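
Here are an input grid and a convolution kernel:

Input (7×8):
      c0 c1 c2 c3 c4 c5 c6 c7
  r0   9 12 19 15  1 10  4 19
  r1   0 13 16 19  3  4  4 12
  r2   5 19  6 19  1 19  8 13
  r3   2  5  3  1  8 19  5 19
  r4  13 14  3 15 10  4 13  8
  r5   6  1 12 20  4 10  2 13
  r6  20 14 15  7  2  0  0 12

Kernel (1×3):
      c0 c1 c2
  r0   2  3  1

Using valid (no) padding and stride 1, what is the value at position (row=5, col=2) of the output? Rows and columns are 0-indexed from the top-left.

88

The receptive field on the input at this output position is [12 20 4]. Elementwise product with the kernel and sum: 12·2 + 20·3 + 4·1.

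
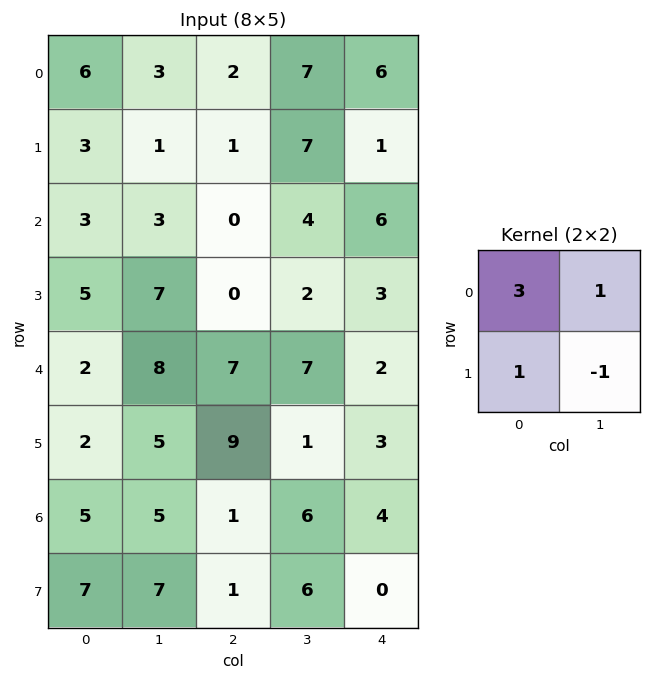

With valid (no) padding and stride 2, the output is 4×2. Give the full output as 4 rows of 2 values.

Output[0,0]: The receptive field on the input at this output position is [6 3 / 3 1]. Elementwise product with the kernel and sum: 6·3 + 3·1 + 3·1 + 1·-1.
Output[0,1]: The receptive field on the input at this output position is [2 7 / 1 7]. Elementwise product with the kernel and sum: 2·3 + 7·1 + 1·1 + 7·-1.

23 7
10 2
11 36
20 4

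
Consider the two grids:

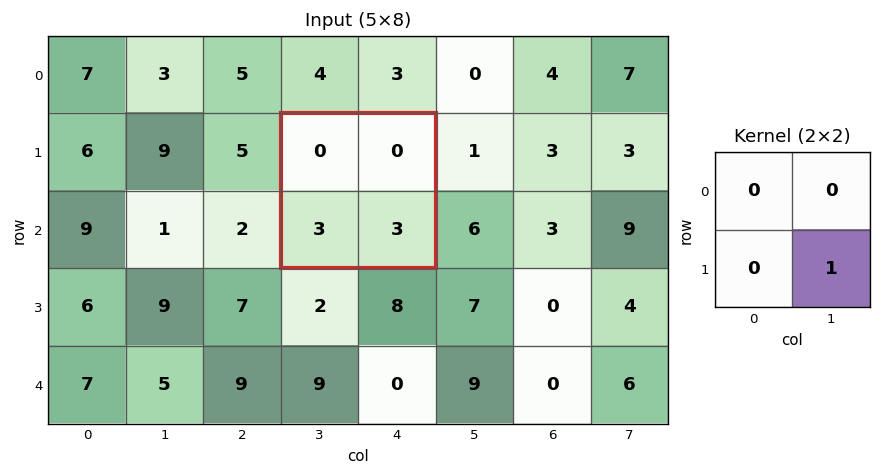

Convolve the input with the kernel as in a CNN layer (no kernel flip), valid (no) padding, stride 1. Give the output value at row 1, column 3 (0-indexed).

The receptive field on the input at this output position is [0 0 / 3 3]. Elementwise product with the kernel and sum: 3·1.

3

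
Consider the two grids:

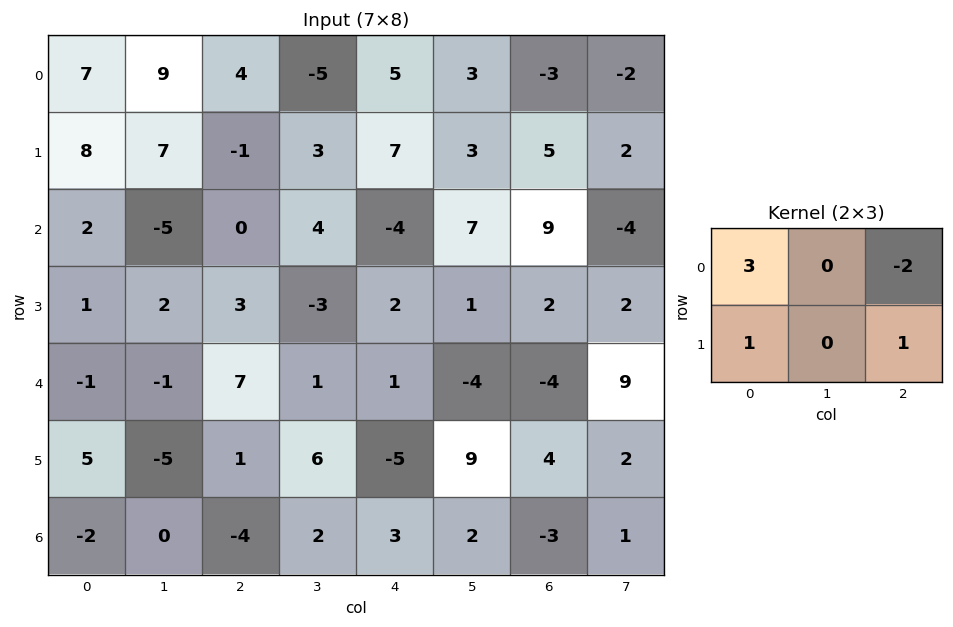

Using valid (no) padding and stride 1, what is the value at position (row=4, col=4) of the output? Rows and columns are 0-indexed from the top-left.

10

The receptive field on the input at this output position is [1 -4 -4 / -5 9 4]. Elementwise product with the kernel and sum: 1·3 + -4·-2 + -5·1 + 4·1.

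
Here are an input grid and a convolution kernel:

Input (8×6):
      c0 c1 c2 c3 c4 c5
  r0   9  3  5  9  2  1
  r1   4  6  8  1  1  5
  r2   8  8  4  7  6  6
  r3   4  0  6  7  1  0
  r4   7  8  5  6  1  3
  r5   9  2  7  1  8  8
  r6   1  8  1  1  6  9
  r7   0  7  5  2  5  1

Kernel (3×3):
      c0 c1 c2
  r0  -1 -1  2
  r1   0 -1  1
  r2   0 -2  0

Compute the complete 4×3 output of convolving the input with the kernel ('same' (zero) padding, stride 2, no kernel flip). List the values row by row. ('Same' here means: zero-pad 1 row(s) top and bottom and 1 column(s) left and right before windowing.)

-14 -12 -3
0 -21 6
-21 -5 -22
2 -17 0

Output[0,0]: The receptive field on the zero-padded input at this output position is [0 0 0 / 0 9 3 / 0 4 6]. Elementwise product with the kernel and sum: 0·-1 + 0·-1 + 0·2 + 9·-1 + 3·1 + 4·-2.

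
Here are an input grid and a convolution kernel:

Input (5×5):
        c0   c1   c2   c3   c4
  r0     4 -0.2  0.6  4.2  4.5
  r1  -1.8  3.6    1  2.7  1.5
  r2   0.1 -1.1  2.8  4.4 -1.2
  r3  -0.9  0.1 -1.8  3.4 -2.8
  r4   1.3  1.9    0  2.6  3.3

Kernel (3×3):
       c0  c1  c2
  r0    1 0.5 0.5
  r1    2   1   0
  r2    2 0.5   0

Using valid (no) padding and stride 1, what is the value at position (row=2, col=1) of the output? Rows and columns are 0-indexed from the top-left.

The receptive field on the input at this output position is [-1.1 2.8 4.4 / 0.1 -1.8 3.4 / 1.9 0 2.6]. Elementwise product with the kernel and sum: -1.1·1 + 2.8·0.5 + 4.4·0.5 + 0.1·2 + -1.8·1 + 1.9·2 + 0·0.5.

4.7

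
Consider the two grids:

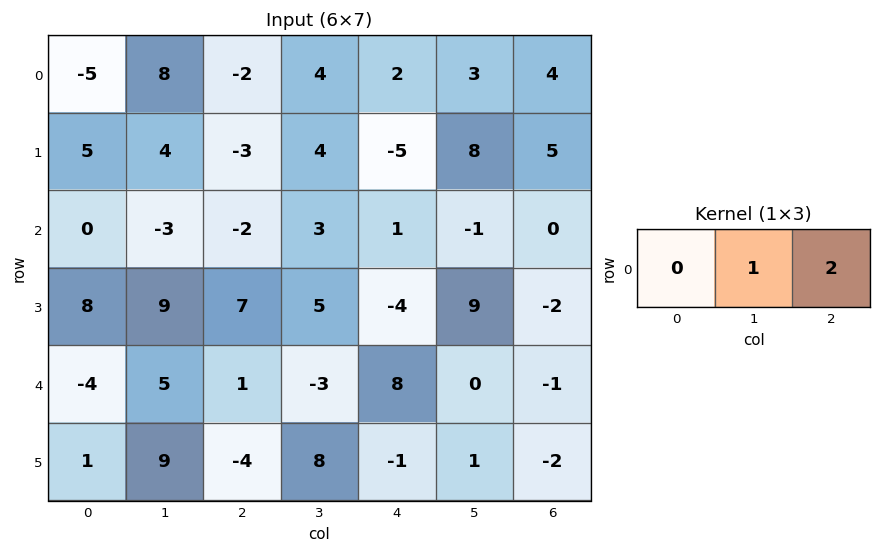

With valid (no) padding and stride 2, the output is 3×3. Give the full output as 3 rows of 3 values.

4 8 11
-7 5 -1
7 13 -2

Output[0,0]: The receptive field on the input at this output position is [-5 8 -2]. Elementwise product with the kernel and sum: 8·1 + -2·2.
Output[0,1]: The receptive field on the input at this output position is [-2 4 2]. Elementwise product with the kernel and sum: 4·1 + 2·2.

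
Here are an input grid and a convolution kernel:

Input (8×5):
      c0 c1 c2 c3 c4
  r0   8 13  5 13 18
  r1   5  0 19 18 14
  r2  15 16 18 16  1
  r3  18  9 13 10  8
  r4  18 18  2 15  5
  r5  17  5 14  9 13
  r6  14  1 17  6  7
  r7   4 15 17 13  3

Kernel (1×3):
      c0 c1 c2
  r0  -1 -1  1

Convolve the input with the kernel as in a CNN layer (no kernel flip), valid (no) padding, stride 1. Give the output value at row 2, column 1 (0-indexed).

-18

The receptive field on the input at this output position is [16 18 16]. Elementwise product with the kernel and sum: 16·-1 + 18·-1 + 16·1.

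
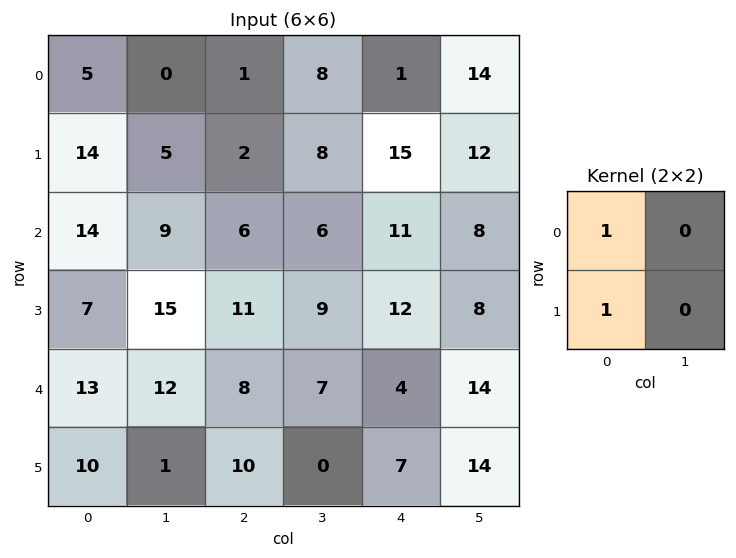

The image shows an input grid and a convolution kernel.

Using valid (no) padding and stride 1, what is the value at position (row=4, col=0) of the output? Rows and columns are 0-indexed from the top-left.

The receptive field on the input at this output position is [13 12 / 10 1]. Elementwise product with the kernel and sum: 13·1 + 10·1.

23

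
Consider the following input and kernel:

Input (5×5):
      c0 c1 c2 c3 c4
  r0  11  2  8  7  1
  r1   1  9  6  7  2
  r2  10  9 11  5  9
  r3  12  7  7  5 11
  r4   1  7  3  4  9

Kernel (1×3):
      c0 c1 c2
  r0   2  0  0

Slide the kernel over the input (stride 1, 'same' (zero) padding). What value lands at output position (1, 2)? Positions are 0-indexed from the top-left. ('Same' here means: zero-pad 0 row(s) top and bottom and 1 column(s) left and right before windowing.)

The receptive field on the zero-padded input at this output position is [9 6 7]. Elementwise product with the kernel and sum: 9·2.

18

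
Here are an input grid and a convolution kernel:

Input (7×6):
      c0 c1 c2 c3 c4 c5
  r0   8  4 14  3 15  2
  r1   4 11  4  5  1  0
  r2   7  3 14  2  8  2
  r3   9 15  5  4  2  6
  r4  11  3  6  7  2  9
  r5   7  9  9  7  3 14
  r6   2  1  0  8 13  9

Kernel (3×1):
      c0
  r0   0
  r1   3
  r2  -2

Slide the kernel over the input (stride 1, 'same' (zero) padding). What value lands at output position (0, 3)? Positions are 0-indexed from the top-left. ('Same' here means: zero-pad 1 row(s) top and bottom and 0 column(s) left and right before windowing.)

The receptive field on the zero-padded input at this output position is [0 / 3 / 5]. Elementwise product with the kernel and sum: 3·3 + 5·-2.

-1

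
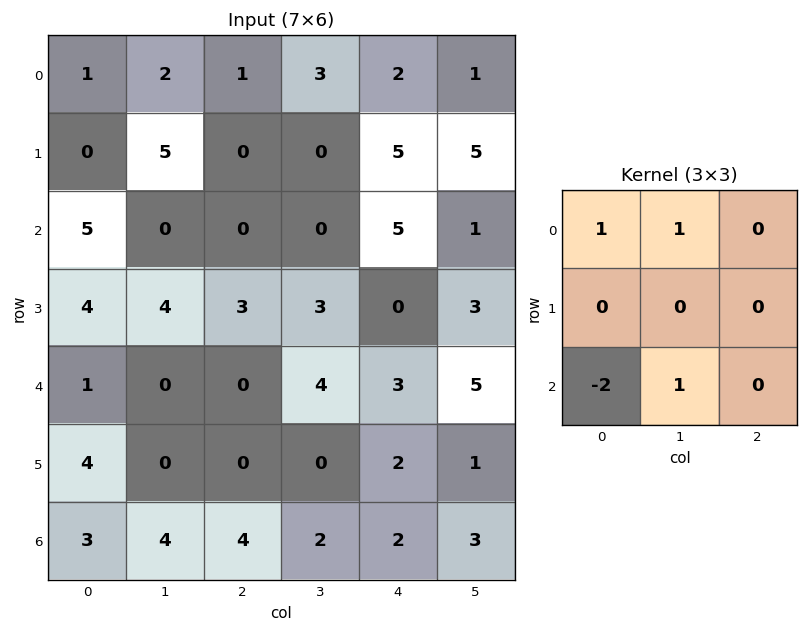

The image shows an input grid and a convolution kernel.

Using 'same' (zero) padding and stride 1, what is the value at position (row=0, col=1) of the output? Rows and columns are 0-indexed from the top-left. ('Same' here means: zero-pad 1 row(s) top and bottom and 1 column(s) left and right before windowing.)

The receptive field on the zero-padded input at this output position is [0 0 0 / 1 2 1 / 0 5 0]. Elementwise product with the kernel and sum: 0·1 + 0·1 + 0·-2 + 5·1.

5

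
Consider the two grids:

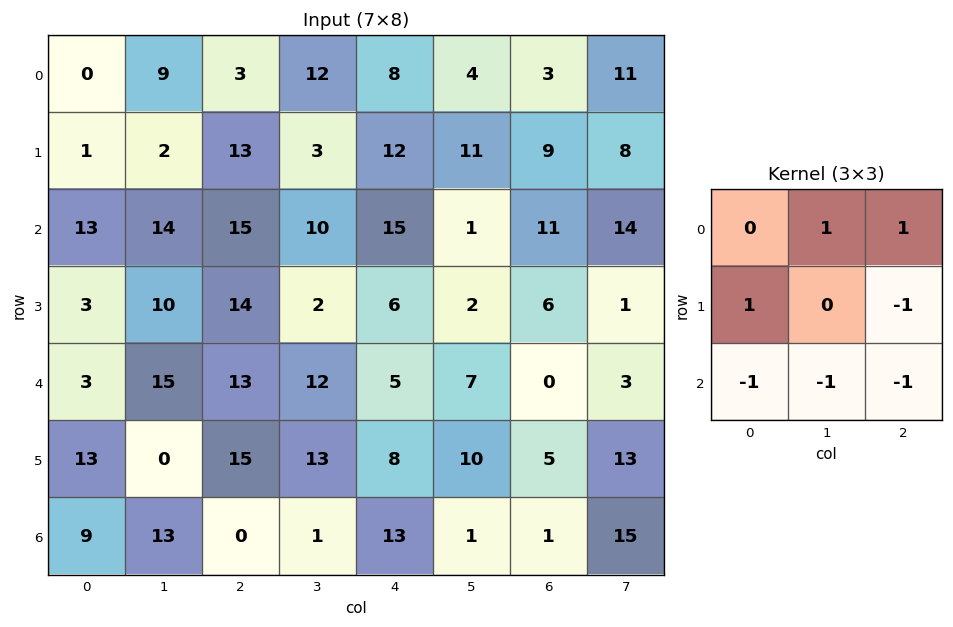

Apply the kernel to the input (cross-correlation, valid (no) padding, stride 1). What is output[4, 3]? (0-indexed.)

0

The receptive field on the input at this output position is [12 5 7 / 13 8 10 / 1 13 1]. Elementwise product with the kernel and sum: 5·1 + 7·1 + 13·1 + 10·-1 + 1·-1 + 13·-1 + 1·-1.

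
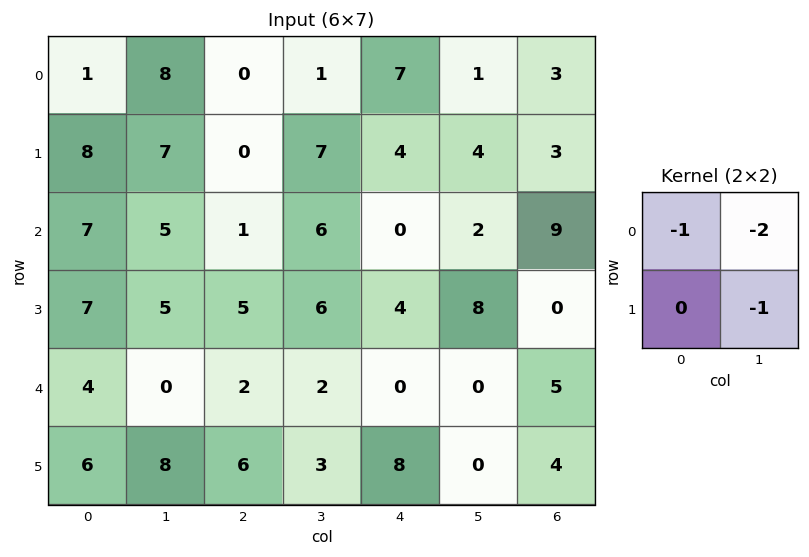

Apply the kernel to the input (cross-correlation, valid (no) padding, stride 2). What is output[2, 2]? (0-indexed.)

The receptive field on the input at this output position is [0 0 / 8 0]. Elementwise product with the kernel and sum: 0·-1 + 0·-2 + 0·-1.

0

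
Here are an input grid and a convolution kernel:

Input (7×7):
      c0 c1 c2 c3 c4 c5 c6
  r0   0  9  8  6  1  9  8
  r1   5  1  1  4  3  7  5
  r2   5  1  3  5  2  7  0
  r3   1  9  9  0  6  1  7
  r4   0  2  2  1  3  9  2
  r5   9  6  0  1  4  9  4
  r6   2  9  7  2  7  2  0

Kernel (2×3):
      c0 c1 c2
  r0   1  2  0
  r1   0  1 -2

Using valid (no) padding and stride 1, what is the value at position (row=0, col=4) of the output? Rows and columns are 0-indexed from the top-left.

The receptive field on the input at this output position is [1 9 8 / 3 7 5]. Elementwise product with the kernel and sum: 1·1 + 9·2 + 7·1 + 5·-2.

16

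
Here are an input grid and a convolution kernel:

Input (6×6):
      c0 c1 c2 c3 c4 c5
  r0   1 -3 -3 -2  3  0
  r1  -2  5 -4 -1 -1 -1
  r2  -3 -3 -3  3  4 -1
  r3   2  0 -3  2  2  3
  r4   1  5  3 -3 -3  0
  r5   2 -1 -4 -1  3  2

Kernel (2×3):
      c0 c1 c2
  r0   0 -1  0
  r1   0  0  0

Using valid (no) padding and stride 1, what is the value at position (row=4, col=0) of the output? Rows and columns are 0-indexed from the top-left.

The receptive field on the input at this output position is [1 5 3 / 2 -1 -4]. Elementwise product with the kernel and sum: 5·-1.

-5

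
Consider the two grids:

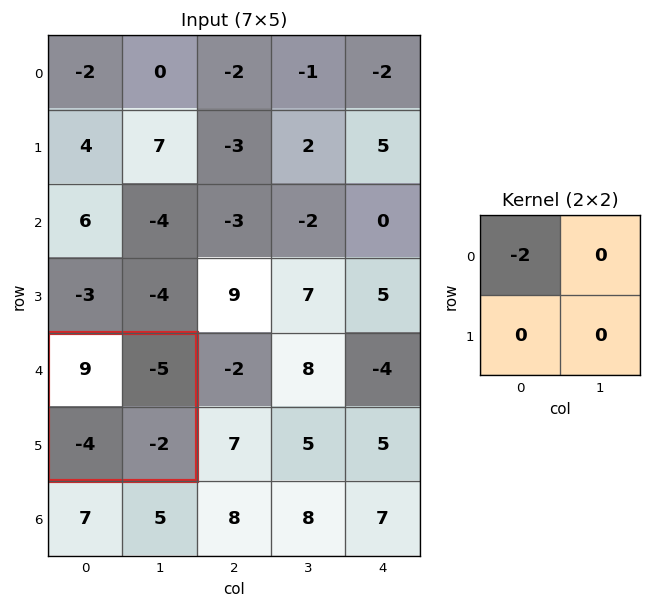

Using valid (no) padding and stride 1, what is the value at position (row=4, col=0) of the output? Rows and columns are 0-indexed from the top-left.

-18

The receptive field on the input at this output position is [9 -5 / -4 -2]. Elementwise product with the kernel and sum: 9·-2.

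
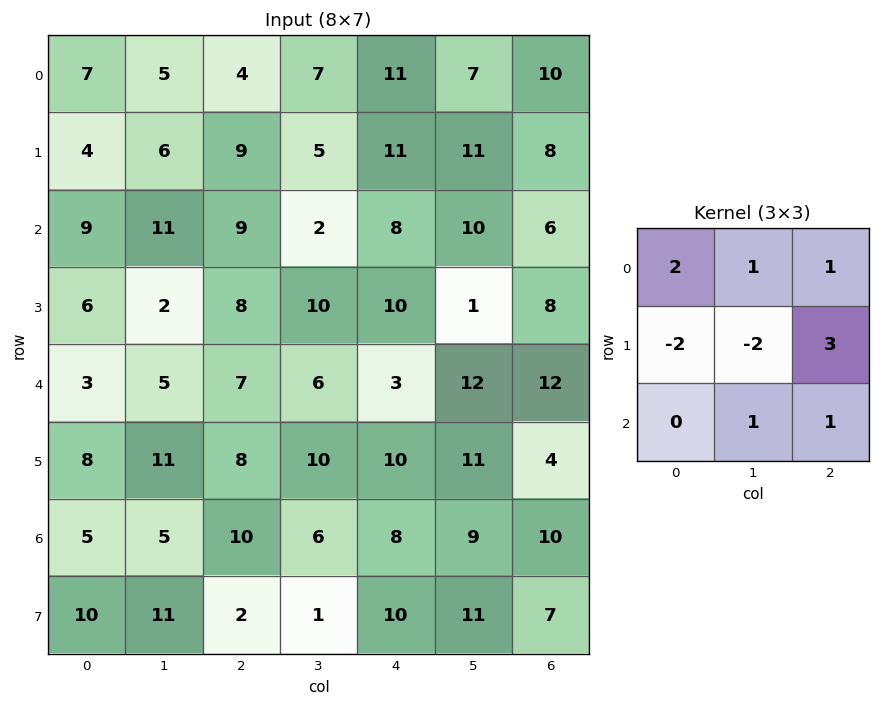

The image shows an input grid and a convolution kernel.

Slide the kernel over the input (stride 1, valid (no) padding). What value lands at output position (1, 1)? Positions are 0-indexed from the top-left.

10

The receptive field on the input at this output position is [6 9 5 / 11 9 2 / 2 8 10]. Elementwise product with the kernel and sum: 6·2 + 9·1 + 5·1 + 11·-2 + 9·-2 + 2·3 + 8·1 + 10·1.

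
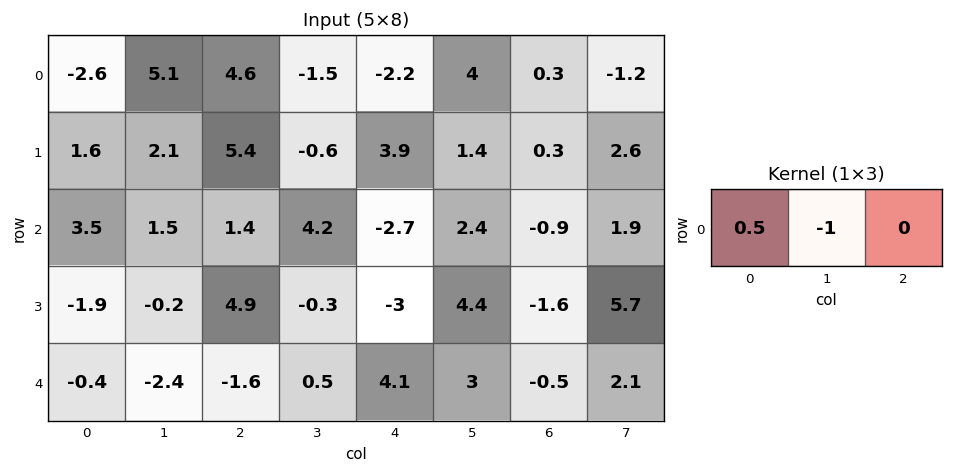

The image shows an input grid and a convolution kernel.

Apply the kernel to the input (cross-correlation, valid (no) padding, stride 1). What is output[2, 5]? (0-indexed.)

2.1

The receptive field on the input at this output position is [2.4 -0.9 1.9]. Elementwise product with the kernel and sum: 2.4·0.5 + -0.9·-1.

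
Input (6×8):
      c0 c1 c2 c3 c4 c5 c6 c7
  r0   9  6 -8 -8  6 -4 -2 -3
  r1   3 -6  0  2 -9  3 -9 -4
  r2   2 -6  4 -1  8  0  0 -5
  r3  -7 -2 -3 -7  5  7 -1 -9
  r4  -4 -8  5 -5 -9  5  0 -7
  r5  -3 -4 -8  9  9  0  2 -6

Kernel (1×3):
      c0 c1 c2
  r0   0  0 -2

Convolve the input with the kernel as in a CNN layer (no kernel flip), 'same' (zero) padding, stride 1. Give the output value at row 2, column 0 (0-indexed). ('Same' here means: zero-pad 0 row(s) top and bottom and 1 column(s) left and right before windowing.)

12

The receptive field on the zero-padded input at this output position is [0 2 -6]. Elementwise product with the kernel and sum: -6·-2.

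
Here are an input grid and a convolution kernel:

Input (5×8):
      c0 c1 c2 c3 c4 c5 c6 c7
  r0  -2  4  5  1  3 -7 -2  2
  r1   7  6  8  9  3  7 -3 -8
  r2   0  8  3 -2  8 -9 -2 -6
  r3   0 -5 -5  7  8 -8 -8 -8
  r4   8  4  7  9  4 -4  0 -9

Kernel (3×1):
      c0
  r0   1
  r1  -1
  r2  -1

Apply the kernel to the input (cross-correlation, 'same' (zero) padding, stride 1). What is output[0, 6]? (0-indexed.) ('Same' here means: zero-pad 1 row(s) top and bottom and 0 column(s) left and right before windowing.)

The receptive field on the zero-padded input at this output position is [0 / -2 / -3]. Elementwise product with the kernel and sum: 0·1 + -2·-1 + -3·-1.

5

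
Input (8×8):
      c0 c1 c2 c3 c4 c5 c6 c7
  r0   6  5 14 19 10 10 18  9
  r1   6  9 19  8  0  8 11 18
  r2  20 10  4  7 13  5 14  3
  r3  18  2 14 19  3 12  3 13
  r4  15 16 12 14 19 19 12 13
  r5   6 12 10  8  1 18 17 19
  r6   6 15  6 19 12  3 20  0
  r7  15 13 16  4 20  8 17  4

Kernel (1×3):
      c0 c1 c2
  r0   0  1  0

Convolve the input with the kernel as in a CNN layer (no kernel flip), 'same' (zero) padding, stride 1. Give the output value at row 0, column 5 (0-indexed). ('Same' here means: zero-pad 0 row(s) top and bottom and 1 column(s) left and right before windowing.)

10

The receptive field on the zero-padded input at this output position is [10 10 18]. Elementwise product with the kernel and sum: 10·1.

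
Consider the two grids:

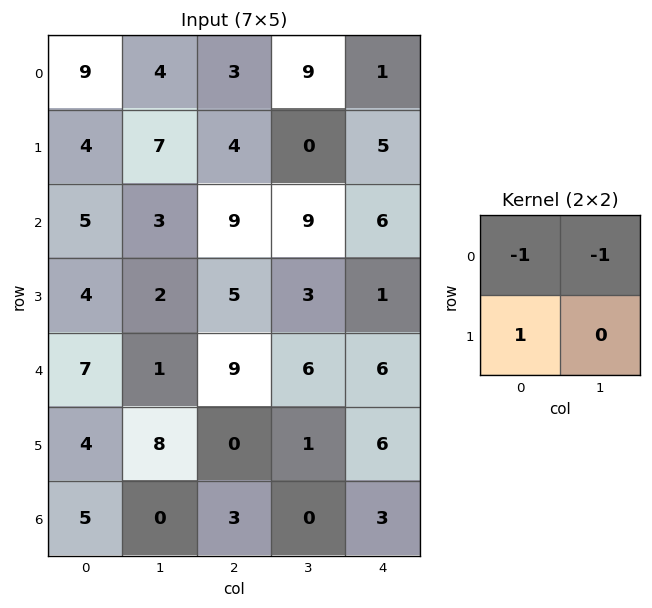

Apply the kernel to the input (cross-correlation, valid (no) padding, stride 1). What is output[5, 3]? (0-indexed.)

The receptive field on the input at this output position is [1 6 / 0 3]. Elementwise product with the kernel and sum: 1·-1 + 6·-1 + 0·1.

-7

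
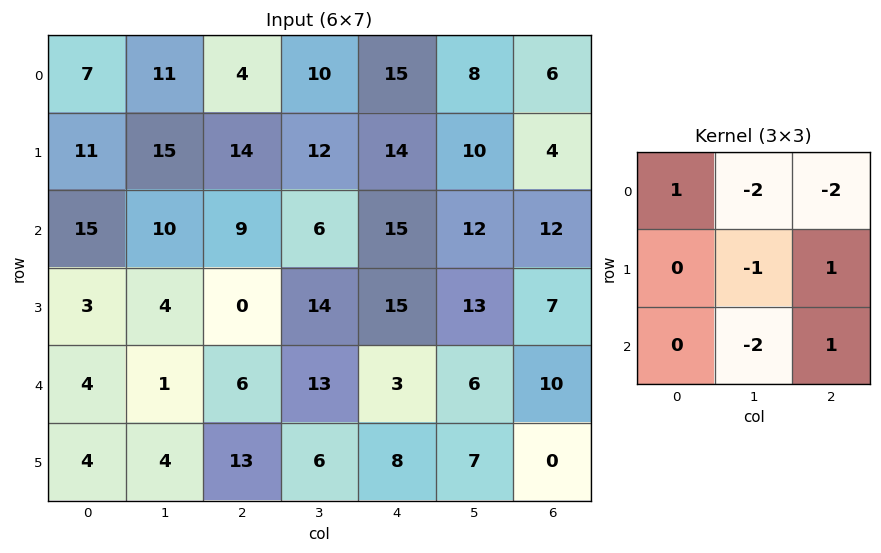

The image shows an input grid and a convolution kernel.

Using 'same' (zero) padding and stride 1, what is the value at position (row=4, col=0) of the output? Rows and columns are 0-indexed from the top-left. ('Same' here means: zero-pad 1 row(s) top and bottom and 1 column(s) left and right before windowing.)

-21

The receptive field on the zero-padded input at this output position is [0 3 4 / 0 4 1 / 0 4 4]. Elementwise product with the kernel and sum: 0·1 + 3·-2 + 4·-2 + 4·-1 + 1·1 + 4·-2 + 4·1.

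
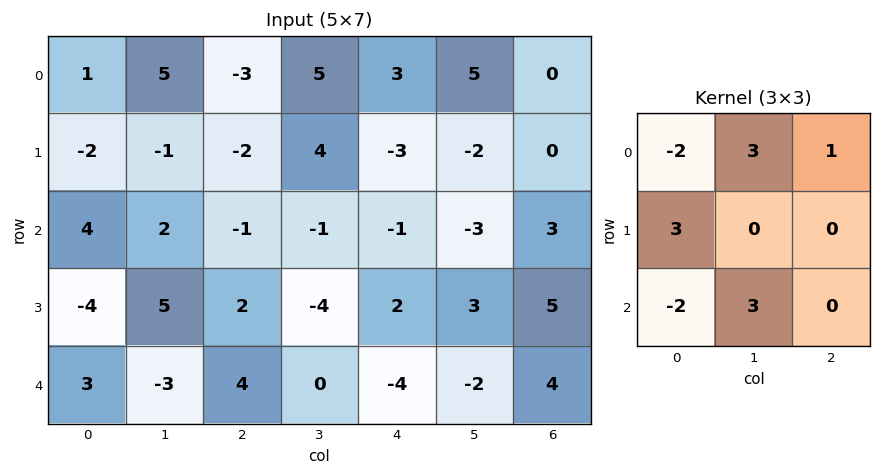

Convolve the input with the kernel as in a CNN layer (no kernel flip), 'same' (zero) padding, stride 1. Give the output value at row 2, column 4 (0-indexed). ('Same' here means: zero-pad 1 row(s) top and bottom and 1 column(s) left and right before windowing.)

-8

The receptive field on the zero-padded input at this output position is [4 -3 -2 / -1 -1 -3 / -4 2 3]. Elementwise product with the kernel and sum: 4·-2 + -3·3 + -2·1 + -1·3 + -4·-2 + 2·3.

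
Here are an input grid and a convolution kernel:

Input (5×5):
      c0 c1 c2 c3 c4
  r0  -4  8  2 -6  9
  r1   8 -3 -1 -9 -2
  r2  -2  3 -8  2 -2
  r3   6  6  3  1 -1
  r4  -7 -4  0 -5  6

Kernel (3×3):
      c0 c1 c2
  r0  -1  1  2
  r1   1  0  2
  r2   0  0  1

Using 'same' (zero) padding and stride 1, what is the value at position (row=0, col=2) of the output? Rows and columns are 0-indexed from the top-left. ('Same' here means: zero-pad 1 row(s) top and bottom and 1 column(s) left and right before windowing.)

-13

The receptive field on the zero-padded input at this output position is [0 0 0 / 8 2 -6 / -3 -1 -9]. Elementwise product with the kernel and sum: 0·-1 + 0·1 + 0·2 + 8·1 + -6·2 + -9·1.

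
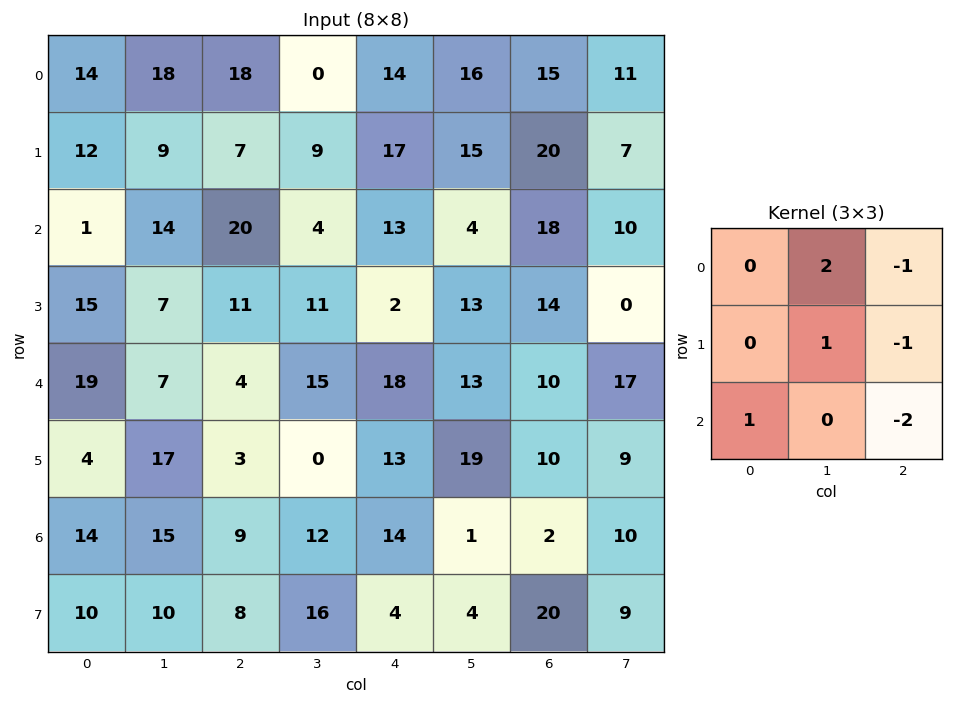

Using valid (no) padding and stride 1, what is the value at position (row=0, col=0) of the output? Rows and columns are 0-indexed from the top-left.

-19

The receptive field on the input at this output position is [14 18 18 / 12 9 7 / 1 14 20]. Elementwise product with the kernel and sum: 18·2 + 18·-1 + 9·1 + 7·-1 + 1·1 + 20·-2.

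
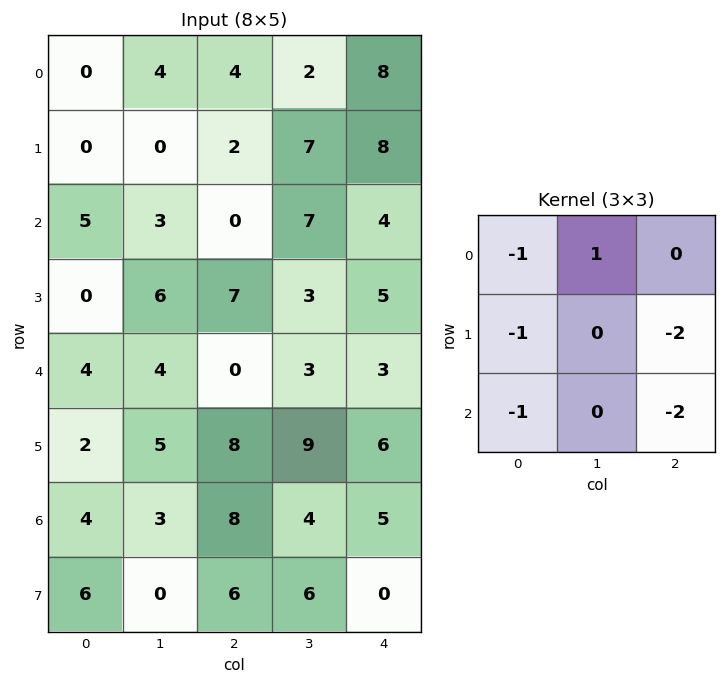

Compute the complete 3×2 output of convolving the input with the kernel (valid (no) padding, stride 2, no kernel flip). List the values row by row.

Output[0,0]: The receptive field on the input at this output position is [0 4 4 / 0 0 2 / 5 3 0]. Elementwise product with the kernel and sum: 0·-1 + 4·1 + 0·-1 + 2·-2 + 5·-1 + 0·-2.

-5 -28
-20 -16
-38 -35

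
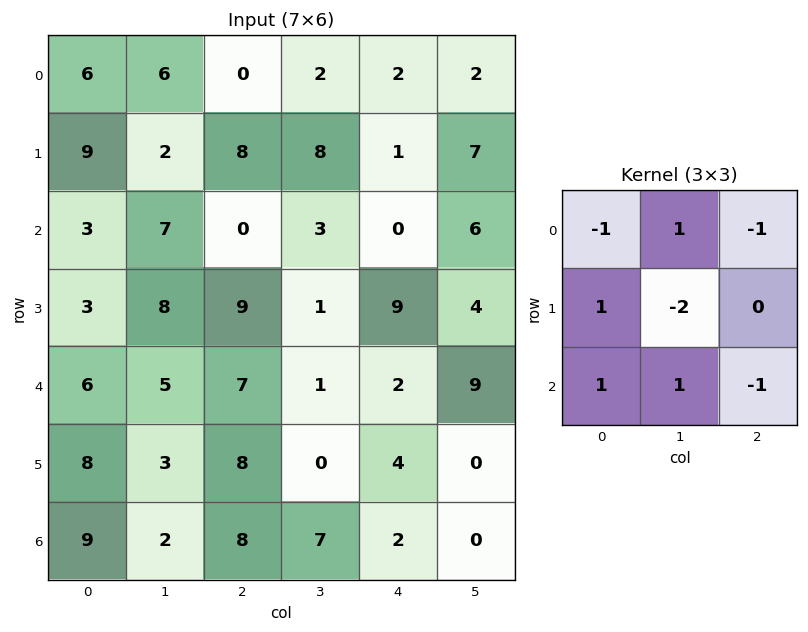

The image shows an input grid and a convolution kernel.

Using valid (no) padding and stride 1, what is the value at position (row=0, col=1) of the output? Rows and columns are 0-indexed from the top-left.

The receptive field on the input at this output position is [6 0 2 / 2 8 8 / 7 0 3]. Elementwise product with the kernel and sum: 6·-1 + 0·1 + 2·-1 + 2·1 + 8·-2 + 7·1 + 0·1 + 3·-1.

-18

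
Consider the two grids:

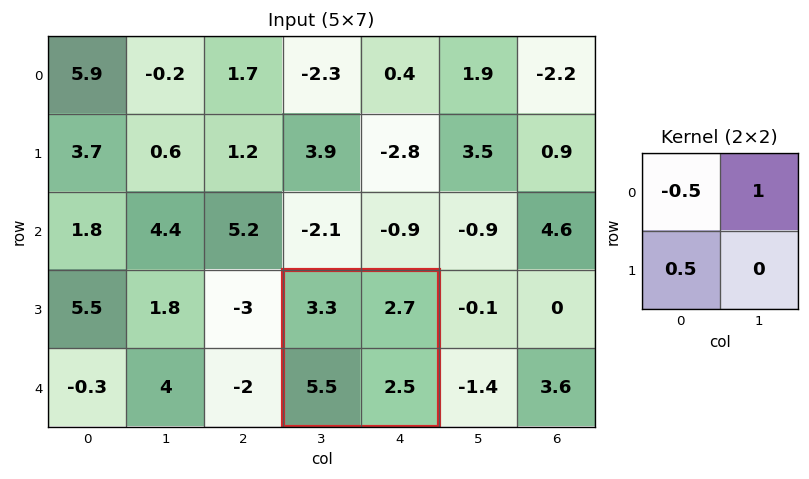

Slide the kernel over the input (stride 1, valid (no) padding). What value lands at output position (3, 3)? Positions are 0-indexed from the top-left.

The receptive field on the input at this output position is [3.3 2.7 / 5.5 2.5]. Elementwise product with the kernel and sum: 3.3·-0.5 + 2.7·1 + 5.5·0.5.

3.8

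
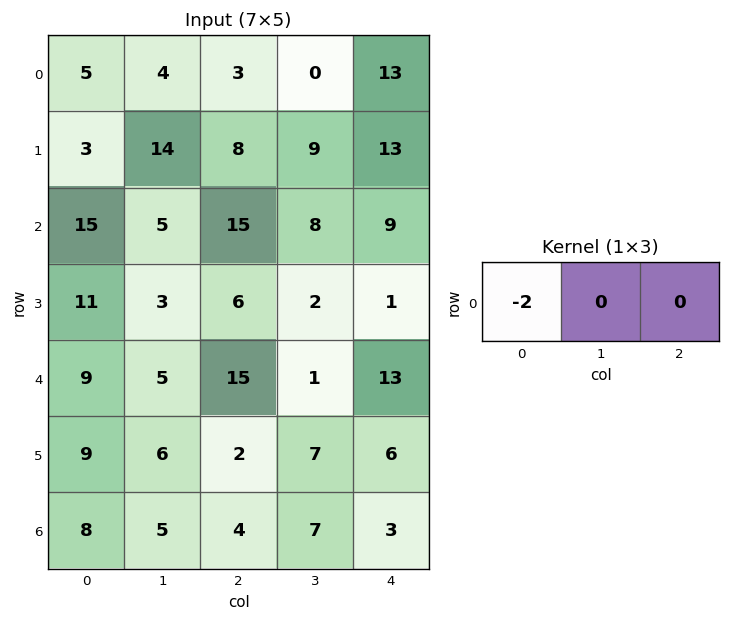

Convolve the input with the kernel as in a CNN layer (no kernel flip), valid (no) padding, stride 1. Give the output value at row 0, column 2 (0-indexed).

-6

The receptive field on the input at this output position is [3 0 13]. Elementwise product with the kernel and sum: 3·-2.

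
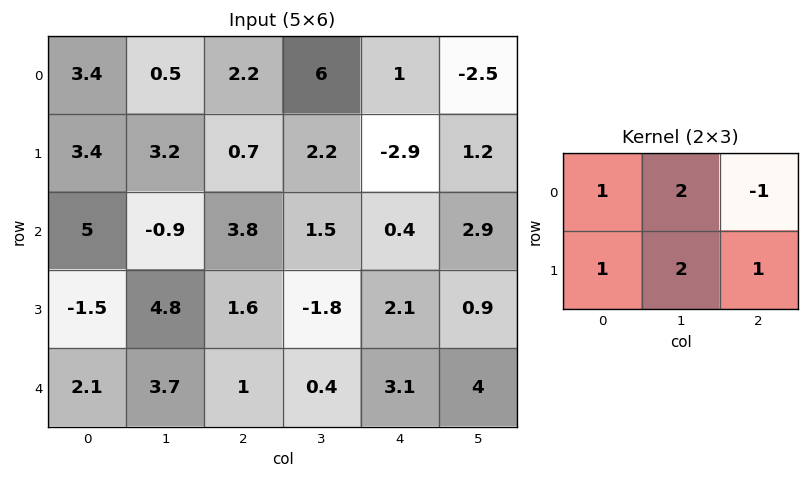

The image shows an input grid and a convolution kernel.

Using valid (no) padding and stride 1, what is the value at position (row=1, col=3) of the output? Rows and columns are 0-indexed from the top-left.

The receptive field on the input at this output position is [2.2 -2.9 1.2 / 1.5 0.4 2.9]. Elementwise product with the kernel and sum: 2.2·1 + -2.9·2 + 1.2·-1 + 1.5·1 + 0.4·2 + 2.9·1.

0.4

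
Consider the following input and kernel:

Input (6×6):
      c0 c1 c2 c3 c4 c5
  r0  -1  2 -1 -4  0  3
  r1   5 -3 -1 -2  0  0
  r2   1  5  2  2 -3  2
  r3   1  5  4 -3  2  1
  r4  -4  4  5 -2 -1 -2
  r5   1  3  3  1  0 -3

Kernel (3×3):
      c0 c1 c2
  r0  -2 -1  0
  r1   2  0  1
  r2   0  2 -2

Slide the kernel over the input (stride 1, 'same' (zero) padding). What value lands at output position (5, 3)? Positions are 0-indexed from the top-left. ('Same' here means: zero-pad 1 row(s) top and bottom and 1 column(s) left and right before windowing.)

-2

The receptive field on the zero-padded input at this output position is [5 -2 -1 / 3 1 0 / 0 0 0]. Elementwise product with the kernel and sum: 5·-2 + -2·-1 + 3·2 + 0·1 + 0·2 + 0·-2.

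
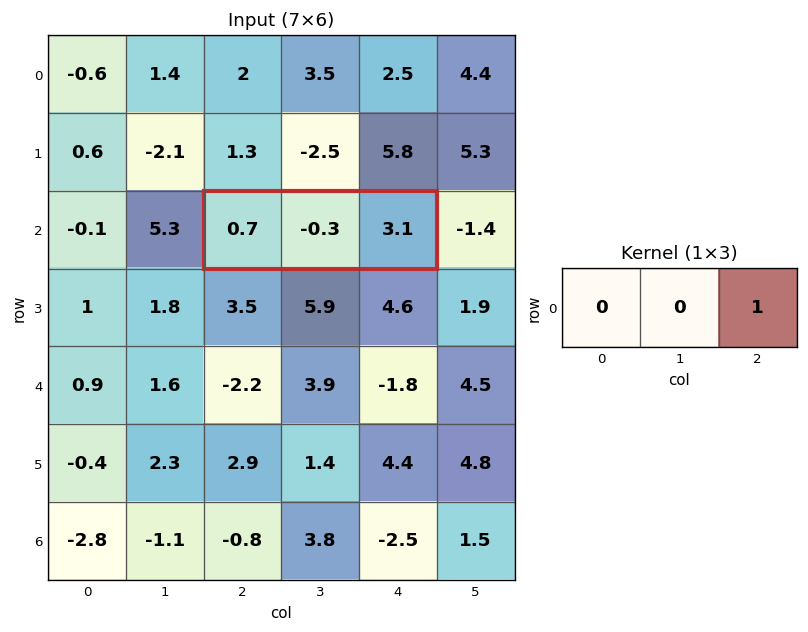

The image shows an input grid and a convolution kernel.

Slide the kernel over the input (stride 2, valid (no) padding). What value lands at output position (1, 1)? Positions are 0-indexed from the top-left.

3.1

The receptive field on the input at this output position is [0.7 -0.3 3.1]. Elementwise product with the kernel and sum: 3.1·1.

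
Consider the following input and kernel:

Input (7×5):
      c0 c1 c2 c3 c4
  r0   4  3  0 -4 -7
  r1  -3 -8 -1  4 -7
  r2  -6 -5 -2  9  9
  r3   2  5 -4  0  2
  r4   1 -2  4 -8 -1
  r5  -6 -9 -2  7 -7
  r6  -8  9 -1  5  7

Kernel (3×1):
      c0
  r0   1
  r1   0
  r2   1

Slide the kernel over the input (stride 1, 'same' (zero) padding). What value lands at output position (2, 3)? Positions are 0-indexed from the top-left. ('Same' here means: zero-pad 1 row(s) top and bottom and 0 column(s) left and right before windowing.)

4

The receptive field on the zero-padded input at this output position is [4 / 9 / 0]. Elementwise product with the kernel and sum: 4·1 + 0·1.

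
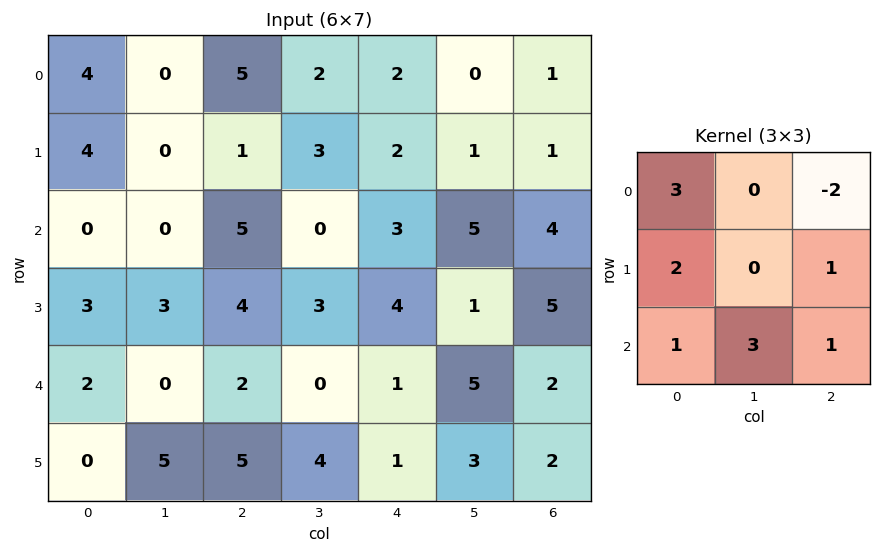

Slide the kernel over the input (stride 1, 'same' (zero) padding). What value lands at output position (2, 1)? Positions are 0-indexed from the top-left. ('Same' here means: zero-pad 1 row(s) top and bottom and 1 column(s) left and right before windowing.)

31

The receptive field on the zero-padded input at this output position is [4 0 1 / 0 0 5 / 3 3 4]. Elementwise product with the kernel and sum: 4·3 + 1·-2 + 0·2 + 5·1 + 3·1 + 3·3 + 4·1.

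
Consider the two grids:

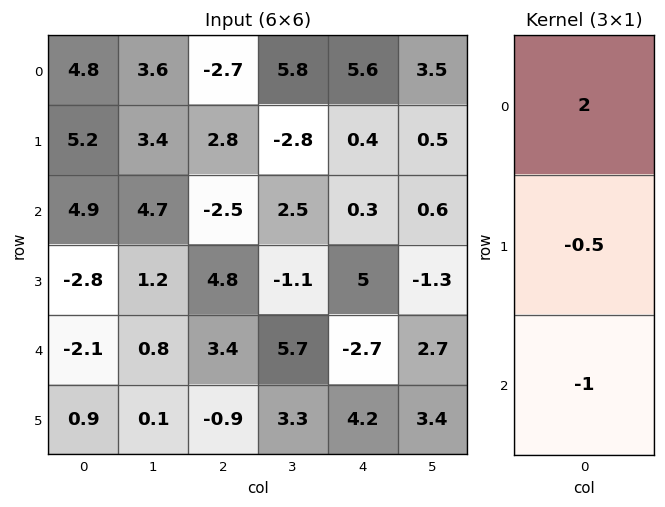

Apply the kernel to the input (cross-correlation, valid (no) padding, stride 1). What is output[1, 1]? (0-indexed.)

3.25

The receptive field on the input at this output position is [3.4 / 4.7 / 1.2]. Elementwise product with the kernel and sum: 3.4·2 + 4.7·-0.5 + 1.2·-1.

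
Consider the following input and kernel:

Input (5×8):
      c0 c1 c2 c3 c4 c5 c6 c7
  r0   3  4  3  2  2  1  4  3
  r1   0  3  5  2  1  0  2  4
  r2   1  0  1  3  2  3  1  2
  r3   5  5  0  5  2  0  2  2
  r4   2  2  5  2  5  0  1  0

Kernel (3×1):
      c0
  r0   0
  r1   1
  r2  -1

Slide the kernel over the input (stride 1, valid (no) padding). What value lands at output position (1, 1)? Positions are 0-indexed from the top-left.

The receptive field on the input at this output position is [3 / 0 / 5]. Elementwise product with the kernel and sum: 0·1 + 5·-1.

-5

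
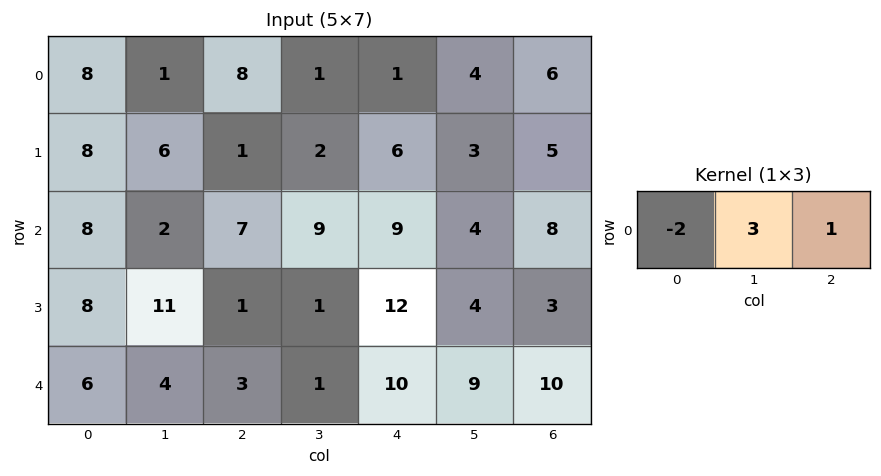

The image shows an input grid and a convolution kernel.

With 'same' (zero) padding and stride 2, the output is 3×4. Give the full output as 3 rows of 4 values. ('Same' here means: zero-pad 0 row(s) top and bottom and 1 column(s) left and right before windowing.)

25 23 5 10
26 26 13 16
22 2 37 12

Output[0,0]: The receptive field on the zero-padded input at this output position is [0 8 1]. Elementwise product with the kernel and sum: 0·-2 + 8·3 + 1·1.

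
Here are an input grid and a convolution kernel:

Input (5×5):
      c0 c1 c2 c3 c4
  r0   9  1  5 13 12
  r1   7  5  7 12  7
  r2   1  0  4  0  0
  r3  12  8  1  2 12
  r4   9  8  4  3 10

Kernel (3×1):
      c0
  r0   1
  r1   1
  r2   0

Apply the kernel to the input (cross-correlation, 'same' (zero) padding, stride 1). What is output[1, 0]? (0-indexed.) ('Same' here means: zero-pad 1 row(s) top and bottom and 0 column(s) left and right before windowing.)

The receptive field on the zero-padded input at this output position is [9 / 7 / 1]. Elementwise product with the kernel and sum: 9·1 + 7·1.

16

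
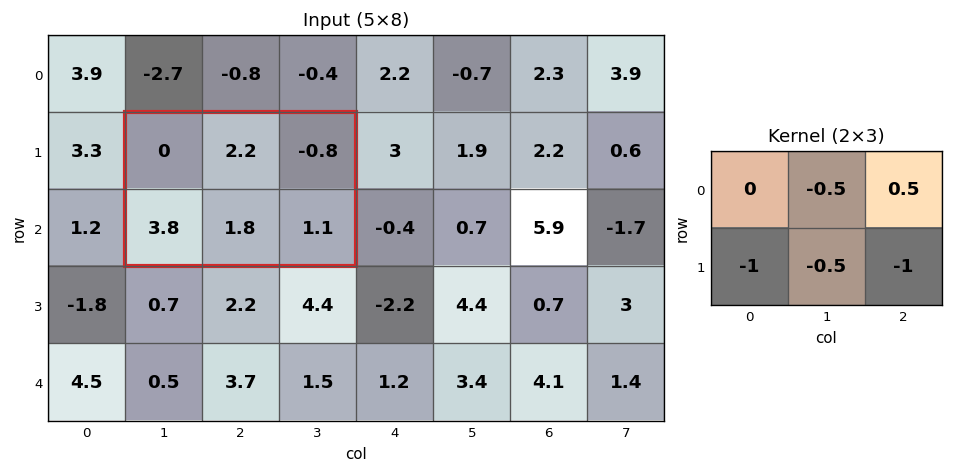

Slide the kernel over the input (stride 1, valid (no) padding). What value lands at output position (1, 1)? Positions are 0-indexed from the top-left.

-7.3

The receptive field on the input at this output position is [0 2.2 -0.8 / 3.8 1.8 1.1]. Elementwise product with the kernel and sum: 2.2·-0.5 + -0.8·0.5 + 3.8·-1 + 1.8·-0.5 + 1.1·-1.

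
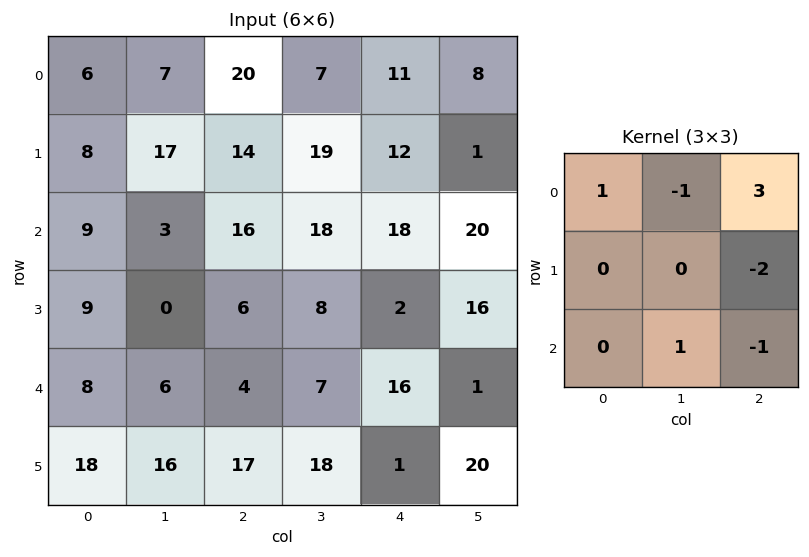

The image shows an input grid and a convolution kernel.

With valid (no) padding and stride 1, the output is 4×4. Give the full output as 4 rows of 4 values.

Output[0,0]: The receptive field on the input at this output position is [6 7 20 / 8 17 14 / 9 3 16]. Elementwise product with the kernel and sum: 6·1 + 7·-1 + 20·3 + 14·-2 + 3·1 + 16·-1.

18 -32 22 16
-5 22 1 -44
44 22 39 43
18 3 -11 33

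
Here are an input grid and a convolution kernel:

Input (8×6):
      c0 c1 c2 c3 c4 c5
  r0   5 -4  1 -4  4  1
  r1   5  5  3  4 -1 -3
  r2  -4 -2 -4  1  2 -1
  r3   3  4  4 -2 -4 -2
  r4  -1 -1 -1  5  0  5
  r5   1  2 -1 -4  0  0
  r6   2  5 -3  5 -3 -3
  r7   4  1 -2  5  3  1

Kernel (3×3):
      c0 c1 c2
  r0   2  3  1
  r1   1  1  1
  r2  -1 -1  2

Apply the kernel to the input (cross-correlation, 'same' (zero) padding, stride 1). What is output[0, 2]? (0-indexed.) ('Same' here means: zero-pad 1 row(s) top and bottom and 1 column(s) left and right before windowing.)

-7

The receptive field on the zero-padded input at this output position is [0 0 0 / -4 1 -4 / 5 3 4]. Elementwise product with the kernel and sum: 0·2 + 0·3 + 0·1 + -4·1 + 1·1 + -4·1 + 5·-1 + 3·-1 + 4·2.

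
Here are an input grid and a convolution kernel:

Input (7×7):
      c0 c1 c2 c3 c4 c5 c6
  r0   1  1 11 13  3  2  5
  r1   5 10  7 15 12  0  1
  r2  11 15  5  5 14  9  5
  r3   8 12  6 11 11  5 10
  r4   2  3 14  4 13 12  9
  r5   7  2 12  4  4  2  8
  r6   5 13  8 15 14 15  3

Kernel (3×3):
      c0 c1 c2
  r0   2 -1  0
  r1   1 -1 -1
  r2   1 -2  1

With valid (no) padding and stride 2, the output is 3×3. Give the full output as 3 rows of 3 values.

-25 -2 16
7 8 13
-19 20 -5

Output[0,0]: The receptive field on the input at this output position is [1 1 11 / 5 10 7 / 11 15 5]. Elementwise product with the kernel and sum: 1·2 + 1·-1 + 5·1 + 10·-1 + 7·-1 + 11·1 + 15·-2 + 5·1.
Output[0,1]: The receptive field on the input at this output position is [11 13 3 / 7 15 12 / 5 5 14]. Elementwise product with the kernel and sum: 11·2 + 13·-1 + 7·1 + 15·-1 + 12·-1 + 5·1 + 5·-2 + 14·1.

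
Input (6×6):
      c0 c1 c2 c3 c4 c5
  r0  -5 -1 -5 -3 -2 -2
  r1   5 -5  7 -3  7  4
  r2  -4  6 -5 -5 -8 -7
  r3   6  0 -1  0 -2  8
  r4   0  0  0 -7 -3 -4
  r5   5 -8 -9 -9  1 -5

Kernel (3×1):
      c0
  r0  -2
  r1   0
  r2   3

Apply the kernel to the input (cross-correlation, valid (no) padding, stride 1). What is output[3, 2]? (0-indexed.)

The receptive field on the input at this output position is [-1 / 0 / -9]. Elementwise product with the kernel and sum: -1·-2 + -9·3.

-25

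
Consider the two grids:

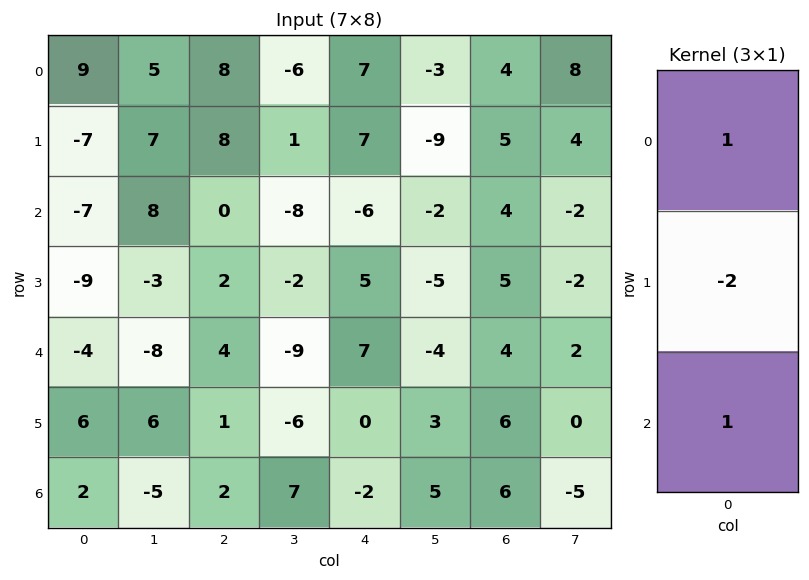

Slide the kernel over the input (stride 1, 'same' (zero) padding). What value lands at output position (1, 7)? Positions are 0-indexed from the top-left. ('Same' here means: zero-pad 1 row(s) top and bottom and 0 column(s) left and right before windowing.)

The receptive field on the zero-padded input at this output position is [8 / 4 / -2]. Elementwise product with the kernel and sum: 8·1 + 4·-2 + -2·1.

-2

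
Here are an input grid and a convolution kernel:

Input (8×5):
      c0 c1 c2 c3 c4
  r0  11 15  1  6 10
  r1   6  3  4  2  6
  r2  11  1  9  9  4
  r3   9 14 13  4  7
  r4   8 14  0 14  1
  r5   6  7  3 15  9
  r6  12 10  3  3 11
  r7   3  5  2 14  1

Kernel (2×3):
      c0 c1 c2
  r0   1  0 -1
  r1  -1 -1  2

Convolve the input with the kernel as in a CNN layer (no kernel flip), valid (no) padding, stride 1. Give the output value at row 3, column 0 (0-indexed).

-26

The receptive field on the input at this output position is [9 14 13 / 8 14 0]. Elementwise product with the kernel and sum: 9·1 + 13·-1 + 8·-1 + 14·-1 + 0·2.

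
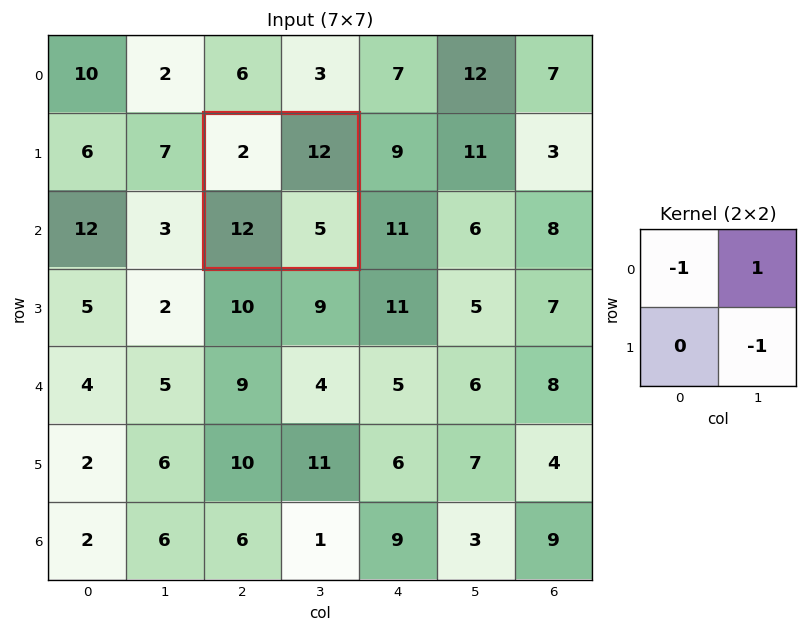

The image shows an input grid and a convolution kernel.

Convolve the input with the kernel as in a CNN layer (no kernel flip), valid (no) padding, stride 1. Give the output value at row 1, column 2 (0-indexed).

5

The receptive field on the input at this output position is [2 12 / 12 5]. Elementwise product with the kernel and sum: 2·-1 + 12·1 + 5·-1.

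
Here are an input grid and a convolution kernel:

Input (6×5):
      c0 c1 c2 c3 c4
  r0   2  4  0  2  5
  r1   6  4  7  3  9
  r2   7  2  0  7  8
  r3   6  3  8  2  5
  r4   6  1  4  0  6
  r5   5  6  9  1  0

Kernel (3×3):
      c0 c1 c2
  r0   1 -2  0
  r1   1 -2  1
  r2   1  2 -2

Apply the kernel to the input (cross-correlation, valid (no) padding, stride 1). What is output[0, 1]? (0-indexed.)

The receptive field on the input at this output position is [4 0 2 / 4 7 3 / 2 0 7]. Elementwise product with the kernel and sum: 4·1 + 0·-2 + 4·1 + 7·-2 + 3·1 + 2·1 + 0·2 + 7·-2.

-15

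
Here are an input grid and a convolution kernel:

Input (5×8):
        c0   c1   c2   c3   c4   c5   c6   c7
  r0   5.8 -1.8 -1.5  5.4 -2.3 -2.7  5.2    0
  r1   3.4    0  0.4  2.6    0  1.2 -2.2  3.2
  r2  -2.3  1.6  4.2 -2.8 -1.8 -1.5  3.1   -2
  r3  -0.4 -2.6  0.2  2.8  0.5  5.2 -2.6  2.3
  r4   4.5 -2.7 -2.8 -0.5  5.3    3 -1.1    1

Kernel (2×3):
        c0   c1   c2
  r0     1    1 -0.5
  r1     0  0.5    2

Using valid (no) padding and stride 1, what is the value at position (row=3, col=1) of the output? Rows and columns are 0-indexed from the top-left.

-6.2

The receptive field on the input at this output position is [-2.6 0.2 2.8 / -2.7 -2.8 -0.5]. Elementwise product with the kernel and sum: -2.6·1 + 0.2·1 + 2.8·-0.5 + -2.8·0.5 + -0.5·2.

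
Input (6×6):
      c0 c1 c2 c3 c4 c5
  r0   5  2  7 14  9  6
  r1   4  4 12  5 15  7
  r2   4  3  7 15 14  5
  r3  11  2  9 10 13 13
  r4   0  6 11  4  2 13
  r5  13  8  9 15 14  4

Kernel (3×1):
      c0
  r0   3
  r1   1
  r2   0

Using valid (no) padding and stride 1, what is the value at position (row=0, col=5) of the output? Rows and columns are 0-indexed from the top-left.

The receptive field on the input at this output position is [6 / 7 / 5]. Elementwise product with the kernel and sum: 6·3 + 7·1.

25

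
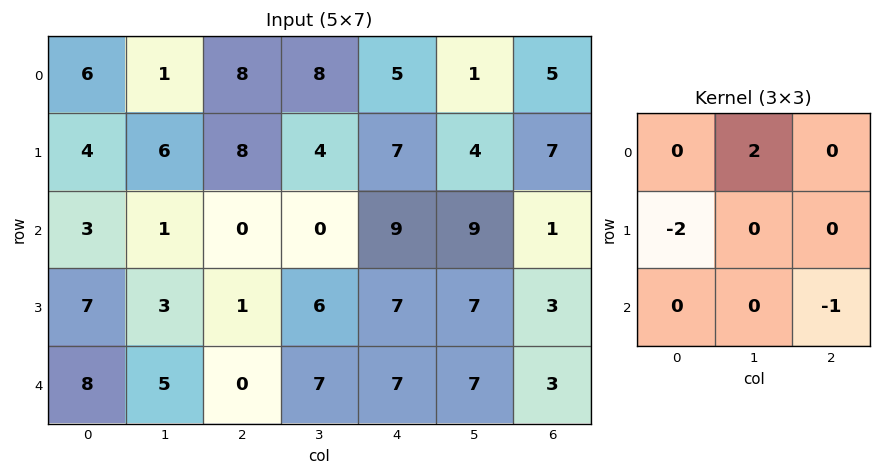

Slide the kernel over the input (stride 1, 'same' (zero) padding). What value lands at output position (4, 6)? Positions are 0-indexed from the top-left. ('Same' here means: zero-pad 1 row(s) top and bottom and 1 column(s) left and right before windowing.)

-8

The receptive field on the zero-padded input at this output position is [7 3 0 / 7 3 0 / 0 0 0]. Elementwise product with the kernel and sum: 3·2 + 7·-2 + 0·-1.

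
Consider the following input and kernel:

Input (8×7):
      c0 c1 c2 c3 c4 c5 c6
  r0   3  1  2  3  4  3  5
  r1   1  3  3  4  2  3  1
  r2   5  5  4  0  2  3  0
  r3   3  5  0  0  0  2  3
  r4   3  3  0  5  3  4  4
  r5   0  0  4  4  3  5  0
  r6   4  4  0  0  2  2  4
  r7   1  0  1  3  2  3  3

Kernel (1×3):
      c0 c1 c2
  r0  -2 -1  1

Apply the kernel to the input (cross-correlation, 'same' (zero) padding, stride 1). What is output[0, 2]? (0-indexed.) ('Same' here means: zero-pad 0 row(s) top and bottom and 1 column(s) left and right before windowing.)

The receptive field on the zero-padded input at this output position is [1 2 3]. Elementwise product with the kernel and sum: 1·-2 + 2·-1 + 3·1.

-1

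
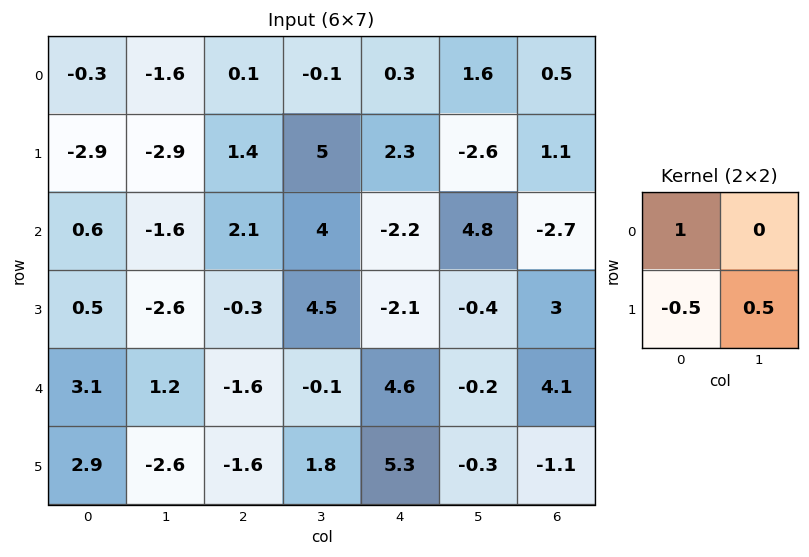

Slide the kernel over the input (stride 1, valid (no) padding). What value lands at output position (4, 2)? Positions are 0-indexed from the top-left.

0.1

The receptive field on the input at this output position is [-1.6 -0.1 / -1.6 1.8]. Elementwise product with the kernel and sum: -1.6·1 + -1.6·-0.5 + 1.8·0.5.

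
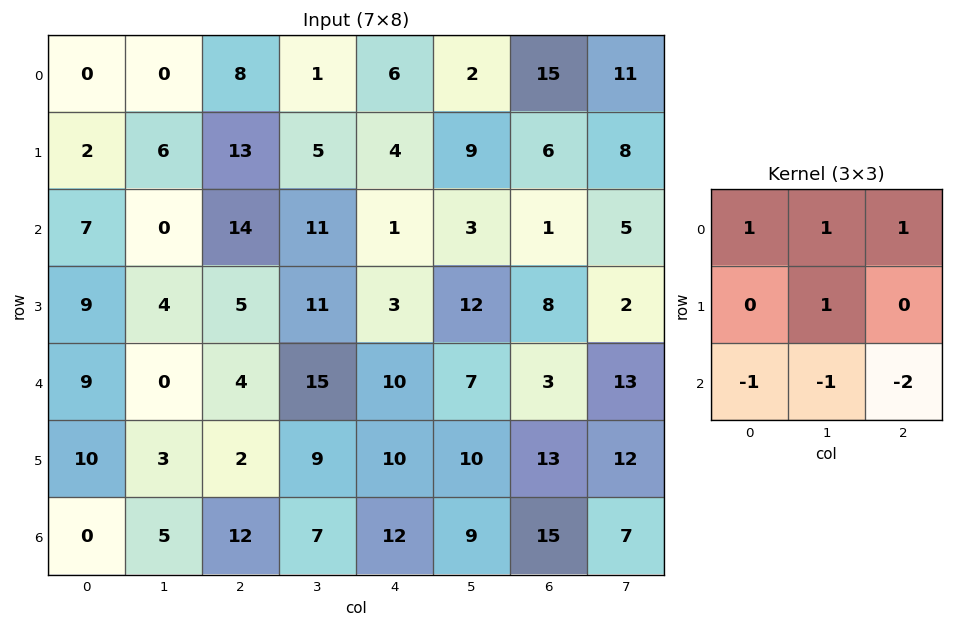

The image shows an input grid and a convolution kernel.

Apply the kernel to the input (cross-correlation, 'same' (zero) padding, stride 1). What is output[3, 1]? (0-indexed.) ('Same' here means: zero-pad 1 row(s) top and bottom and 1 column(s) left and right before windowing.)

8

The receptive field on the zero-padded input at this output position is [7 0 14 / 9 4 5 / 9 0 4]. Elementwise product with the kernel and sum: 7·1 + 0·1 + 14·1 + 4·1 + 9·-1 + 0·-1 + 4·-2.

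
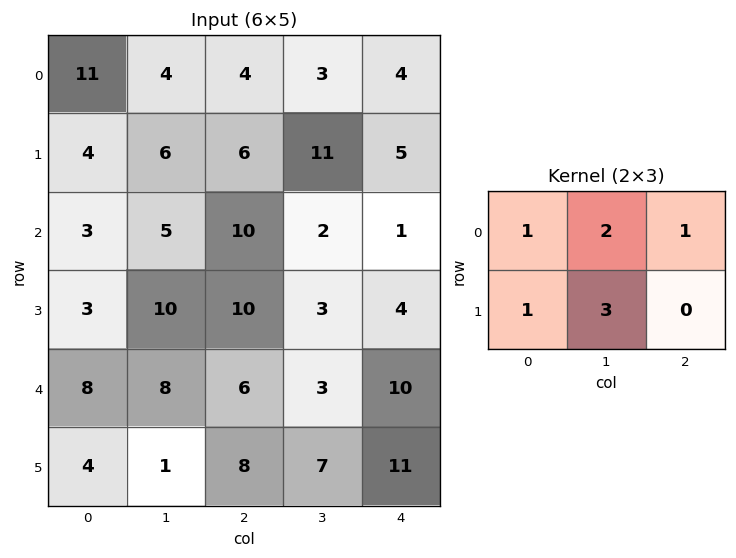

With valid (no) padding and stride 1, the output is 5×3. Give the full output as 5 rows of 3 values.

45 39 53
40 64 49
56 67 34
65 59 35
37 48 51

Output[0,0]: The receptive field on the input at this output position is [11 4 4 / 4 6 6]. Elementwise product with the kernel and sum: 11·1 + 4·2 + 4·1 + 4·1 + 6·3.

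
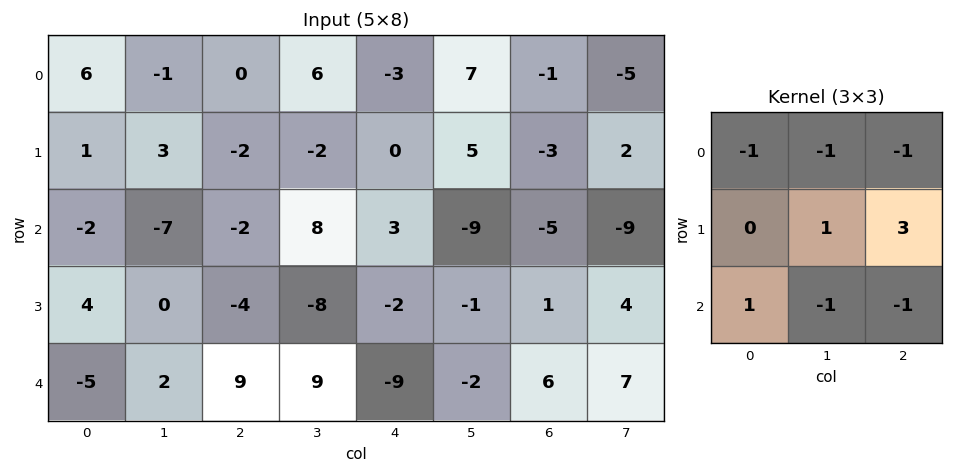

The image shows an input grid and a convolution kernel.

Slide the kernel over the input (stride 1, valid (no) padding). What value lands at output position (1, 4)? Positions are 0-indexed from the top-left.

-28

The receptive field on the input at this output position is [0 5 -3 / 3 -9 -5 / -2 -1 1]. Elementwise product with the kernel and sum: 0·-1 + 5·-1 + -3·-1 + -9·1 + -5·3 + -2·1 + -1·-1 + 1·-1.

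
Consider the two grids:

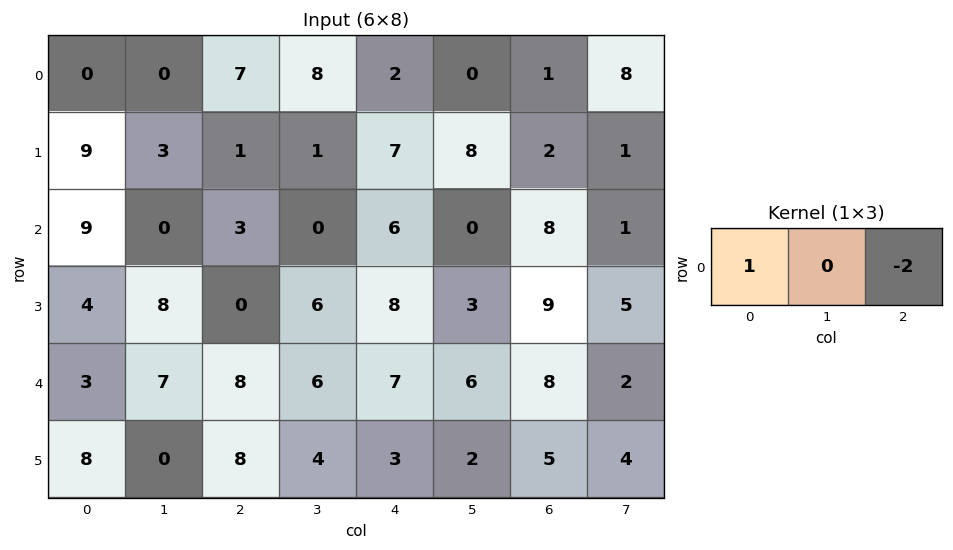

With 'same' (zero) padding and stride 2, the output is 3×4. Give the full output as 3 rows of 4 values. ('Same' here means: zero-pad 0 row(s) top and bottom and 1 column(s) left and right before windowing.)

0 -16 8 -16
0 0 0 -2
-14 -5 -6 2

Output[0,0]: The receptive field on the zero-padded input at this output position is [0 0 0]. Elementwise product with the kernel and sum: 0·1 + 0·-2.
Output[0,1]: The receptive field on the zero-padded input at this output position is [0 7 8]. Elementwise product with the kernel and sum: 0·1 + 8·-2.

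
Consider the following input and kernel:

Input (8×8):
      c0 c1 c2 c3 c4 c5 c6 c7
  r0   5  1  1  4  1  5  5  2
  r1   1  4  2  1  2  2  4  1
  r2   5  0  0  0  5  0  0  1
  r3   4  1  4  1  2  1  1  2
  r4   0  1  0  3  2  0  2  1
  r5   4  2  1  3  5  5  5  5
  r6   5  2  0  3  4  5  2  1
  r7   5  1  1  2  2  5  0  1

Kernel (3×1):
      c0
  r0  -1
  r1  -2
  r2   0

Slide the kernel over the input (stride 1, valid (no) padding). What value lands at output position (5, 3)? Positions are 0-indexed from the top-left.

-9

The receptive field on the input at this output position is [3 / 3 / 2]. Elementwise product with the kernel and sum: 3·-1 + 3·-2.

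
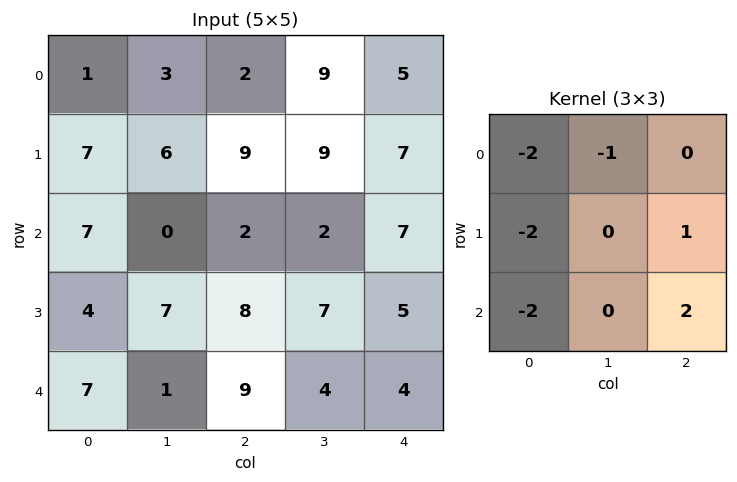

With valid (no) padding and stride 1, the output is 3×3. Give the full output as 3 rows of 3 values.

-20 -7 -14
-24 -19 -30
-10 -3 -27

Output[0,0]: The receptive field on the input at this output position is [1 3 2 / 7 6 9 / 7 0 2]. Elementwise product with the kernel and sum: 1·-2 + 3·-1 + 7·-2 + 9·1 + 7·-2 + 2·2.
Output[0,1]: The receptive field on the input at this output position is [3 2 9 / 6 9 9 / 0 2 2]. Elementwise product with the kernel and sum: 3·-2 + 2·-1 + 6·-2 + 9·1 + 0·-2 + 2·2.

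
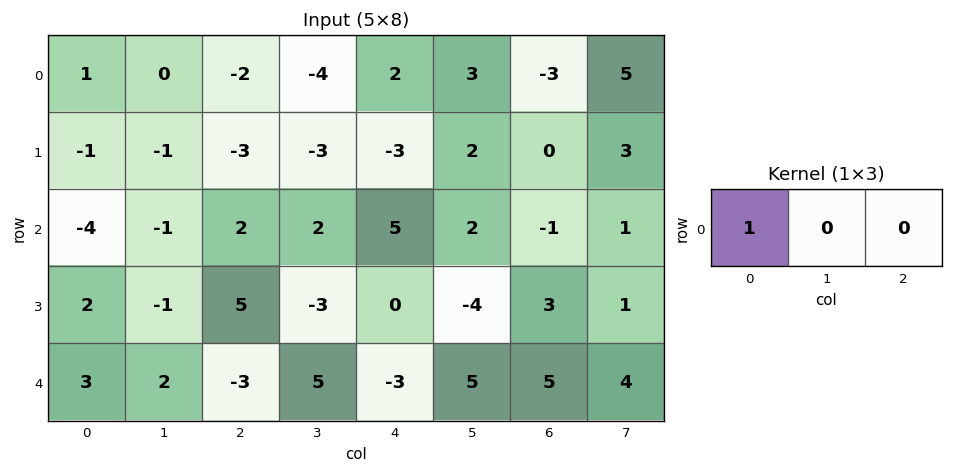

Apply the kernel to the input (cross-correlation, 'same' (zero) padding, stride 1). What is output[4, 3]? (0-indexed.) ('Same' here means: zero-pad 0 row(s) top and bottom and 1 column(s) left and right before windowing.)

The receptive field on the zero-padded input at this output position is [-3 5 -3]. Elementwise product with the kernel and sum: -3·1.

-3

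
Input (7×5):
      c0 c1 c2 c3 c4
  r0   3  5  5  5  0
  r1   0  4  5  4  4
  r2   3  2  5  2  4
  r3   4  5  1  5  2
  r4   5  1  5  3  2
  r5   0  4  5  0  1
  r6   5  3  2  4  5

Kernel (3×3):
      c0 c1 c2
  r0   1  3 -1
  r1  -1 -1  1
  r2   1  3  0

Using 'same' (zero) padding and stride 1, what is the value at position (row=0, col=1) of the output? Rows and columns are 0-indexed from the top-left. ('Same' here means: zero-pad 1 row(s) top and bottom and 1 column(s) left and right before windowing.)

The receptive field on the zero-padded input at this output position is [0 0 0 / 3 5 5 / 0 4 5]. Elementwise product with the kernel and sum: 0·1 + 0·3 + 0·-1 + 3·-1 + 5·-1 + 5·1 + 0·1 + 4·3.

9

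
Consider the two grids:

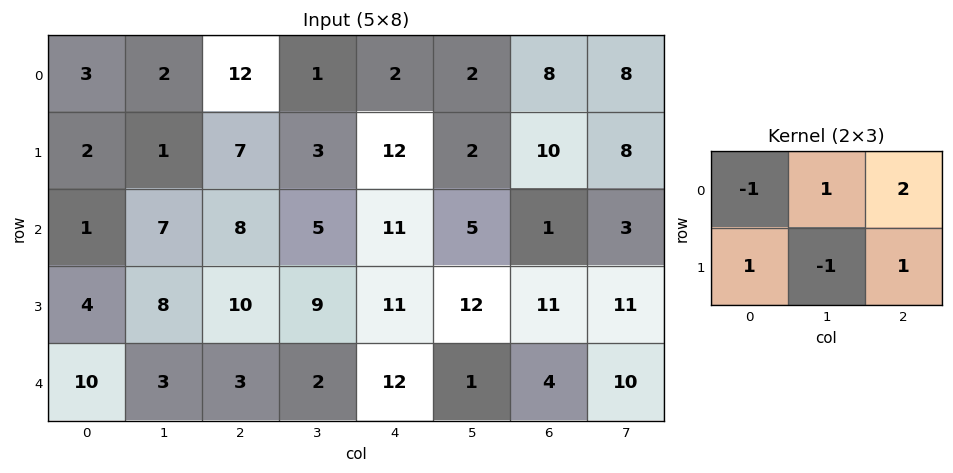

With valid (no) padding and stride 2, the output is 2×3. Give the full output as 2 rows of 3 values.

Output[0,0]: The receptive field on the input at this output position is [3 2 12 / 2 1 7]. Elementwise product with the kernel and sum: 3·-1 + 2·1 + 12·2 + 2·1 + 1·-1 + 7·1.
Output[0,1]: The receptive field on the input at this output position is [12 1 2 / 7 3 12]. Elementwise product with the kernel and sum: 12·-1 + 1·1 + 2·2 + 7·1 + 3·-1 + 12·1.

31 9 36
28 31 6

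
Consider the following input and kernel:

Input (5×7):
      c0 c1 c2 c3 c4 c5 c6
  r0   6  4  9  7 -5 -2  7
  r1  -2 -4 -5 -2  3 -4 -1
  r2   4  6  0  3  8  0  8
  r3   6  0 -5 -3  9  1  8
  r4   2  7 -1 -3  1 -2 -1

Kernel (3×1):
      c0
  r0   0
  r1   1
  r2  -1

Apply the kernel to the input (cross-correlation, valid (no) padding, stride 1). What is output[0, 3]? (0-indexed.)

The receptive field on the input at this output position is [7 / -2 / 3]. Elementwise product with the kernel and sum: -2·1 + 3·-1.

-5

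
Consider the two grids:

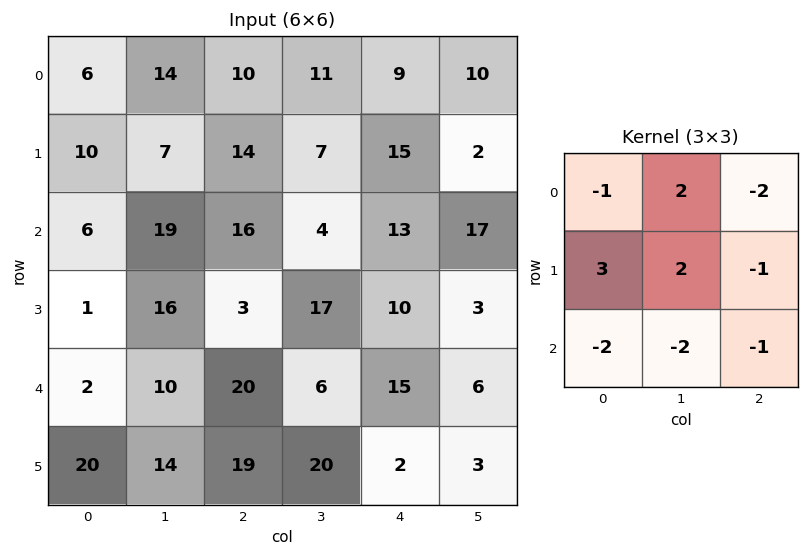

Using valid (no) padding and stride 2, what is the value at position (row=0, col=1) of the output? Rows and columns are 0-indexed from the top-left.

-18

The receptive field on the input at this output position is [10 11 9 / 14 7 15 / 16 4 13]. Elementwise product with the kernel and sum: 10·-1 + 11·2 + 9·-2 + 14·3 + 7·2 + 15·-1 + 16·-2 + 4·-2 + 13·-1.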